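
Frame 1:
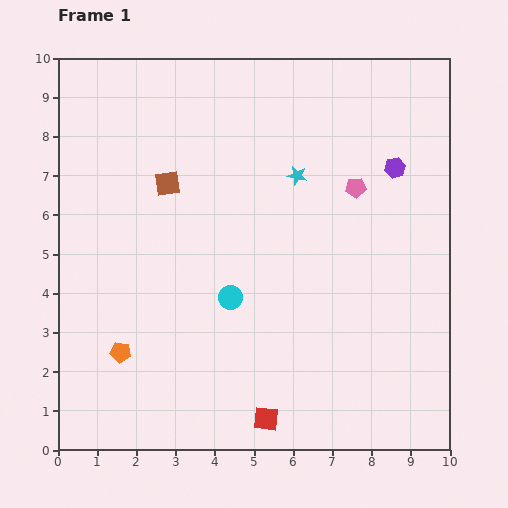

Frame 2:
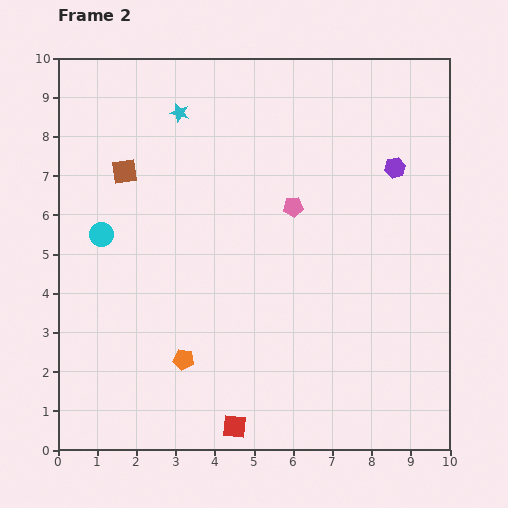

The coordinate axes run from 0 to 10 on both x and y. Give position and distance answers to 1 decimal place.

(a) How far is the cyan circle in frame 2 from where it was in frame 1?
3.7

The cyan circle moved from (4.4, 3.9) to (1.1, 5.5), a distance of √(3.3² + 1.6²) ≈ 3.7.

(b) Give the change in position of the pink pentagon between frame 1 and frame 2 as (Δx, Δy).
(-1.6, -0.5)

The pink pentagon was at (7.6, 6.7) in frame 1 and (6.0, 6.2) in frame 2.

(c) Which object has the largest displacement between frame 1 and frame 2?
the cyan circle

(moved 3.7; next 3.4)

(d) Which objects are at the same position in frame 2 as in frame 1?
the purple hexagon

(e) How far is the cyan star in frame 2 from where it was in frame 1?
3.4

The cyan star moved from (6.1, 7.0) to (3.1, 8.6), a distance of √(3.0² + 1.6²) ≈ 3.4.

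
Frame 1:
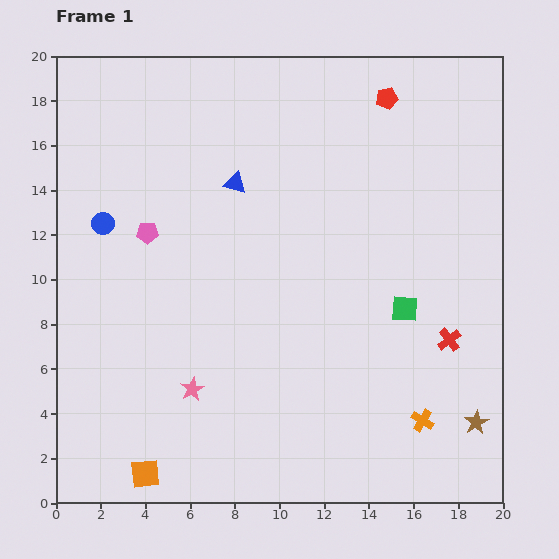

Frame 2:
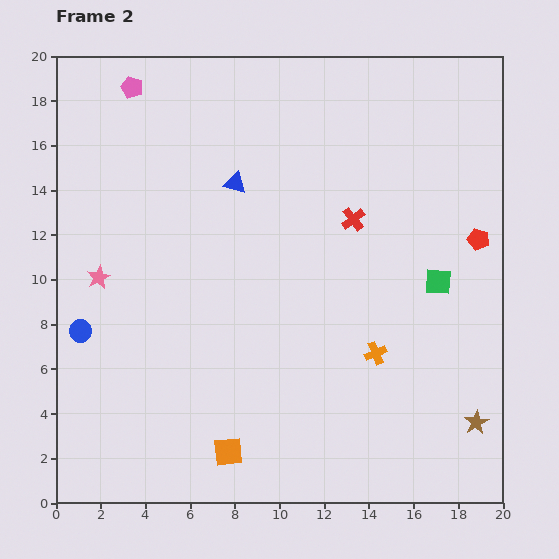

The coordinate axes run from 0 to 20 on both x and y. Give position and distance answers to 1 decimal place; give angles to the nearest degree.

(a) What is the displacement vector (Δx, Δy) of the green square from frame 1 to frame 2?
(1.5, 1.2)

The green square was at (15.6, 8.7) in frame 1 and (17.1, 9.9) in frame 2.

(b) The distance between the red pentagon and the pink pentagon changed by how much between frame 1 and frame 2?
+4.6

Distance in frame 1: 12.3. Distance in frame 2: 16.9.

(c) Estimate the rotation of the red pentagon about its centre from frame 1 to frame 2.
28° clockwise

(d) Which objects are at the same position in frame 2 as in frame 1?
the brown star, the blue triangle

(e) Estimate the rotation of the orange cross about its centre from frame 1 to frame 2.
37° clockwise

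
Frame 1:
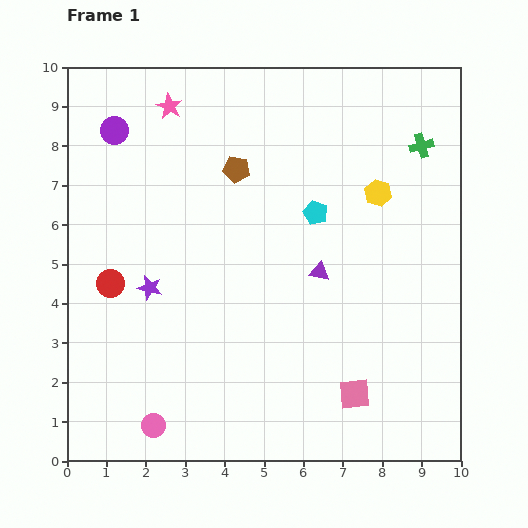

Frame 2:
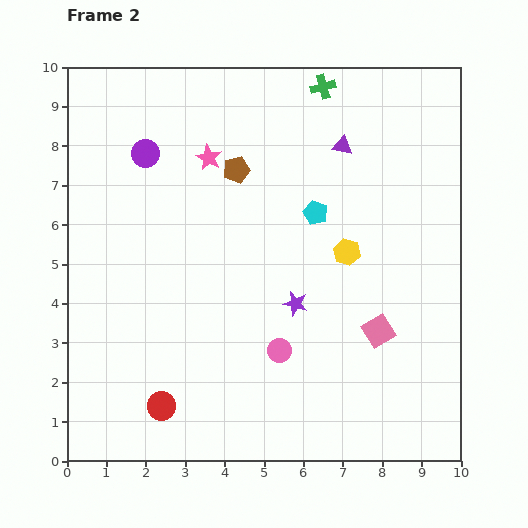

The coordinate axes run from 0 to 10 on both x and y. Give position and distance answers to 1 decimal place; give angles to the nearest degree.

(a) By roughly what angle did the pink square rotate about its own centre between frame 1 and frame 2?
27° counter-clockwise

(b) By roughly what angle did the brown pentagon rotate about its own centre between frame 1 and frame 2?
23° counter-clockwise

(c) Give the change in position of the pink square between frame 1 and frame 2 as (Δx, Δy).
(0.6, 1.6)

The pink square was at (7.3, 1.7) in frame 1 and (7.9, 3.3) in frame 2.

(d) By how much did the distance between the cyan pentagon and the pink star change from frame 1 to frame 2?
-1.6

Distance in frame 1: 4.6. Distance in frame 2: 3.0.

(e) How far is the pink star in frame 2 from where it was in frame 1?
1.6

The pink star moved from (2.6, 9.0) to (3.6, 7.7), a distance of √(1.0² + 1.3²) ≈ 1.6.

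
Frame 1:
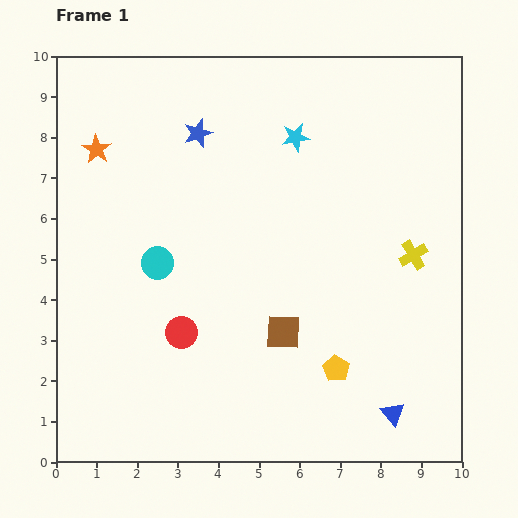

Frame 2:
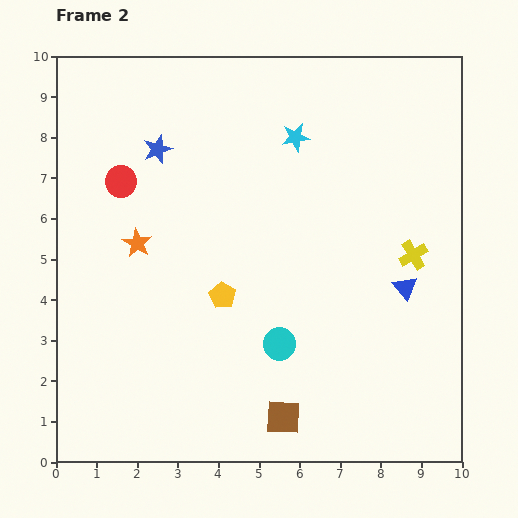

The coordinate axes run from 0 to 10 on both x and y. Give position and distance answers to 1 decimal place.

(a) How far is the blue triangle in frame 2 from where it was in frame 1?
3.1

The blue triangle moved from (8.3, 1.2) to (8.6, 4.3), a distance of √(0.3² + 3.1²) ≈ 3.1.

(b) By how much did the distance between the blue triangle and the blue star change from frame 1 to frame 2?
-1.4

Distance in frame 1: 8.4. Distance in frame 2: 7.0.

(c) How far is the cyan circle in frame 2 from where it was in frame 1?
3.6

The cyan circle moved from (2.5, 4.9) to (5.5, 2.9), a distance of √(3.0² + 2.0²) ≈ 3.6.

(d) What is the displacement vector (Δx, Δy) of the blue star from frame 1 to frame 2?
(-1.0, -0.4)

The blue star was at (3.5, 8.1) in frame 1 and (2.5, 7.7) in frame 2.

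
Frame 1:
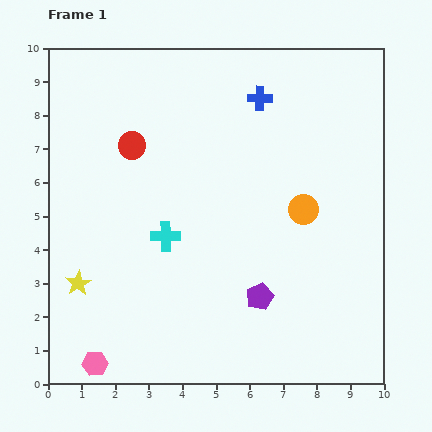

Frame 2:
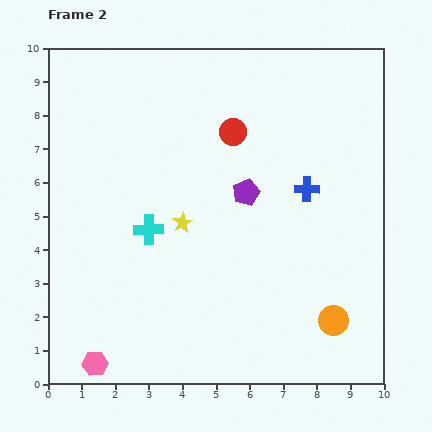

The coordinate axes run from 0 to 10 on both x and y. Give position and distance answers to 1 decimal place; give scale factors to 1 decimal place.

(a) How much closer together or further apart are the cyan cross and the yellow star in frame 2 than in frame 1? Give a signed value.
-2.0

Distance in frame 1: 3.0. Distance in frame 2: 1.0.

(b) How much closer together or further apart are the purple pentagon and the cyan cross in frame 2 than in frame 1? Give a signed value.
-0.2

Distance in frame 1: 3.3. Distance in frame 2: 3.1.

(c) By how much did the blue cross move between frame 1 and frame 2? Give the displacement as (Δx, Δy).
(1.4, -2.7)

The blue cross was at (6.3, 8.5) in frame 1 and (7.7, 5.8) in frame 2.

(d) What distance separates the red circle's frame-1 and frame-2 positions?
3.0

The red circle moved from (2.5, 7.1) to (5.5, 7.5), a distance of √(3.0² + 0.4²) ≈ 3.0.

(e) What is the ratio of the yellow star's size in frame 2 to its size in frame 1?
0.8×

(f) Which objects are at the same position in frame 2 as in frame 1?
the pink hexagon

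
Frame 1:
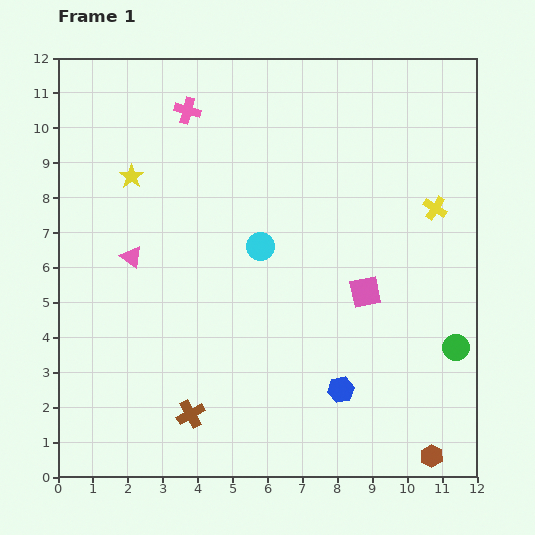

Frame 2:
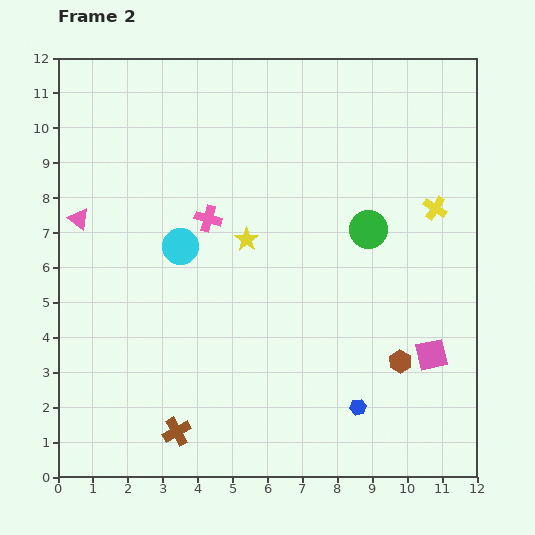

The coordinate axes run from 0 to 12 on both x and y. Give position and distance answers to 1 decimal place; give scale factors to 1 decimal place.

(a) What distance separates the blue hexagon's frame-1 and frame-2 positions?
0.7

The blue hexagon moved from (8.1, 2.5) to (8.6, 2.0), a distance of √(0.5² + 0.5²) ≈ 0.7.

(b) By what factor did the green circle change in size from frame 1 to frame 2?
1.4×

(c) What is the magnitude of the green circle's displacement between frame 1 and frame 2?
4.2

The green circle moved from (11.4, 3.7) to (8.9, 7.1), a distance of √(2.5² + 3.4²) ≈ 4.2.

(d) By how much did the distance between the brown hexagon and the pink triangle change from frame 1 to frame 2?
-0.2

Distance in frame 1: 10.3. Distance in frame 2: 10.1.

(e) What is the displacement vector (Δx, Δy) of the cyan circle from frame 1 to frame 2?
(-2.3, 0.0)

The cyan circle was at (5.8, 6.6) in frame 1 and (3.5, 6.6) in frame 2.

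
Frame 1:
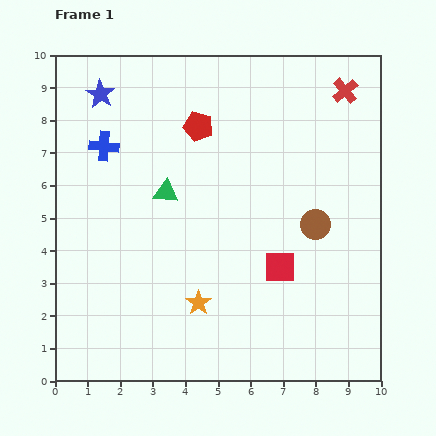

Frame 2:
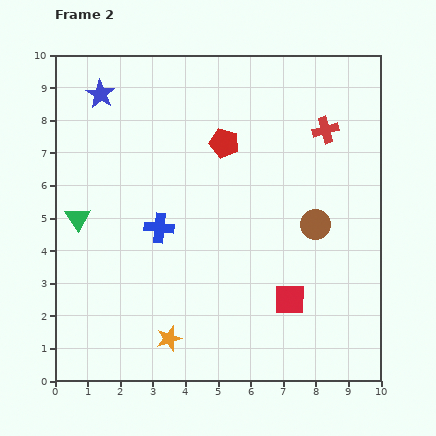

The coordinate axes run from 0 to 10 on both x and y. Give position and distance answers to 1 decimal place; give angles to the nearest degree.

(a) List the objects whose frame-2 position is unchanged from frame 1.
the brown circle, the blue star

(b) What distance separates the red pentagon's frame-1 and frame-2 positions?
0.9

The red pentagon moved from (4.4, 7.8) to (5.2, 7.3), a distance of √(0.8² + 0.5²) ≈ 0.9.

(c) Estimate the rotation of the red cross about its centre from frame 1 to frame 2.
25° clockwise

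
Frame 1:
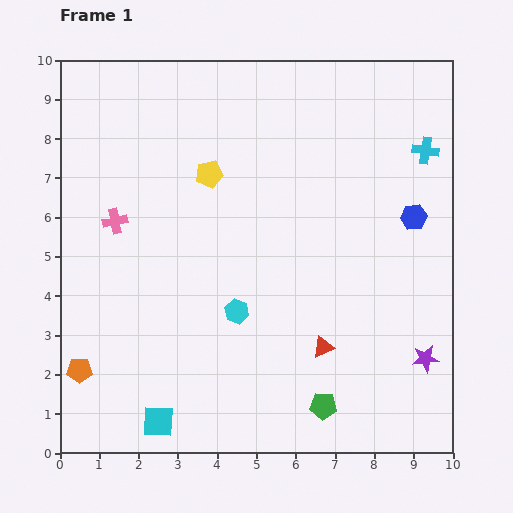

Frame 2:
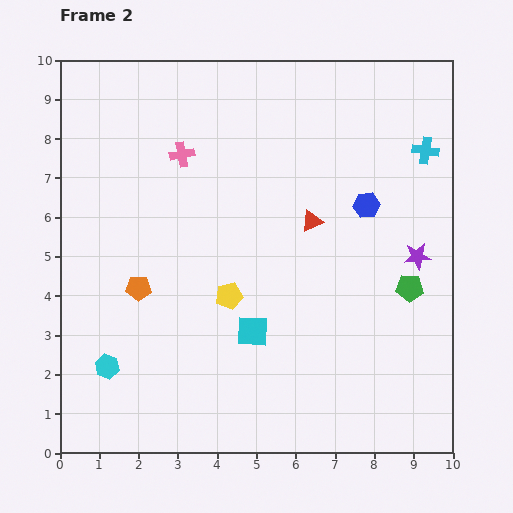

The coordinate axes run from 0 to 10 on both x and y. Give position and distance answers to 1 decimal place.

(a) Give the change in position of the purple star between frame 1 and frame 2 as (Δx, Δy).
(-0.2, 2.6)

The purple star was at (9.3, 2.4) in frame 1 and (9.1, 5.0) in frame 2.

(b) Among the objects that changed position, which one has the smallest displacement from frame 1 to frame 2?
the blue hexagon

(moved 1.2)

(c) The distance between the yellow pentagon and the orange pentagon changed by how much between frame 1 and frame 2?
-3.7

Distance in frame 1: 6.0. Distance in frame 2: 2.3.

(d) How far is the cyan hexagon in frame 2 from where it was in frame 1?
3.6

The cyan hexagon moved from (4.5, 3.6) to (1.2, 2.2), a distance of √(3.3² + 1.4²) ≈ 3.6.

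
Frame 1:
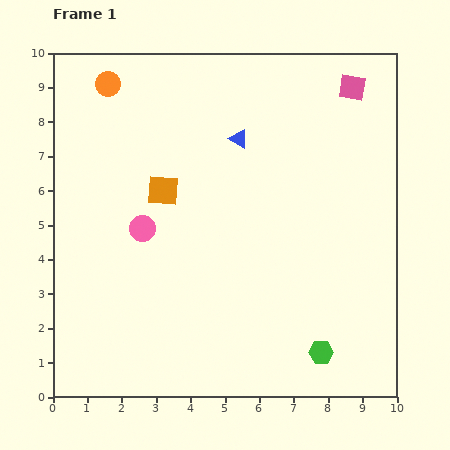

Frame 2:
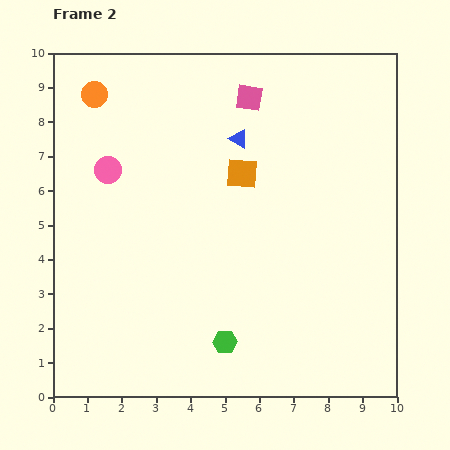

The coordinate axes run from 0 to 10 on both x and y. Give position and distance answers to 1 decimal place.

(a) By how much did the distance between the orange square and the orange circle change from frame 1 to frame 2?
+1.4

Distance in frame 1: 3.5. Distance in frame 2: 4.9.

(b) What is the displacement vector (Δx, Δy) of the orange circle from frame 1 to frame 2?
(-0.4, -0.3)

The orange circle was at (1.6, 9.1) in frame 1 and (1.2, 8.8) in frame 2.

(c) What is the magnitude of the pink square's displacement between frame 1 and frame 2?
3.0

The pink square moved from (8.7, 9.0) to (5.7, 8.7), a distance of √(3.0² + 0.3²) ≈ 3.0.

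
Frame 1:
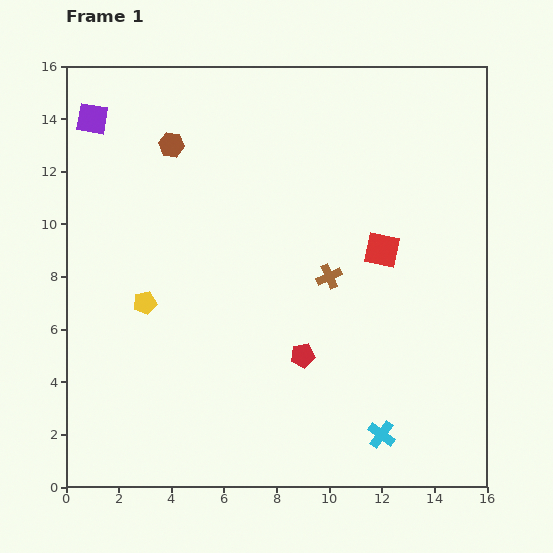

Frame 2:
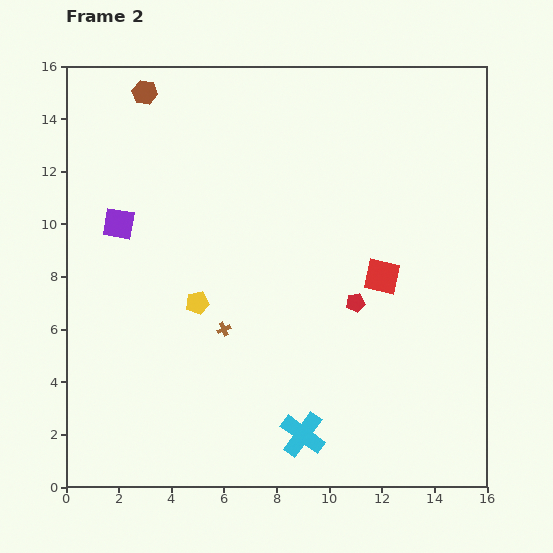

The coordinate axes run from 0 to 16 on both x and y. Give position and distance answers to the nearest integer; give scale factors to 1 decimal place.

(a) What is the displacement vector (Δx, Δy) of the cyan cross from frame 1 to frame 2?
(-3, 0)

The cyan cross was at (12, 2) in frame 1 and (9, 2) in frame 2.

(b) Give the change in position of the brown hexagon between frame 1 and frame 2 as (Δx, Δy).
(-1, 2)

The brown hexagon was at (4, 13) in frame 1 and (3, 15) in frame 2.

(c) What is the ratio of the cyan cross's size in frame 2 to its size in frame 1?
1.6×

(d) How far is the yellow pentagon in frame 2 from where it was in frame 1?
2

The yellow pentagon moved from (3, 7) to (5, 7), a distance of √(2² + 0²) ≈ 2.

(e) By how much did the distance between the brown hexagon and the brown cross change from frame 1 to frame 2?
+1

Distance in frame 1: 8. Distance in frame 2: 9.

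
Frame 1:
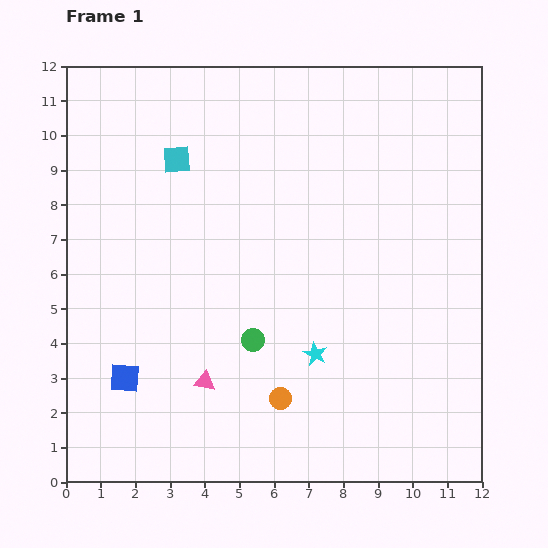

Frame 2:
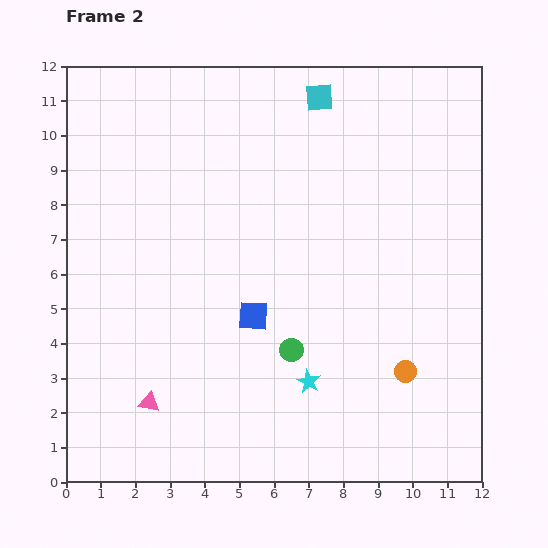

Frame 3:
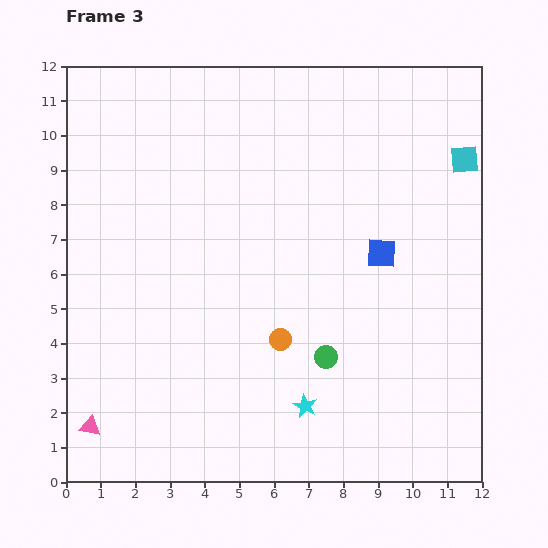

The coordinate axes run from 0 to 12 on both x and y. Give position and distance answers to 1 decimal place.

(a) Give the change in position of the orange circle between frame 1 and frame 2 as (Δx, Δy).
(3.6, 0.8)

The orange circle was at (6.2, 2.4) in frame 1 and (9.8, 3.2) in frame 2.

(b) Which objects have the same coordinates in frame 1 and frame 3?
none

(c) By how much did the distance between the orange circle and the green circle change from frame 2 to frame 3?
-2.0

Distance in frame 2: 3.4. Distance in frame 3: 1.4.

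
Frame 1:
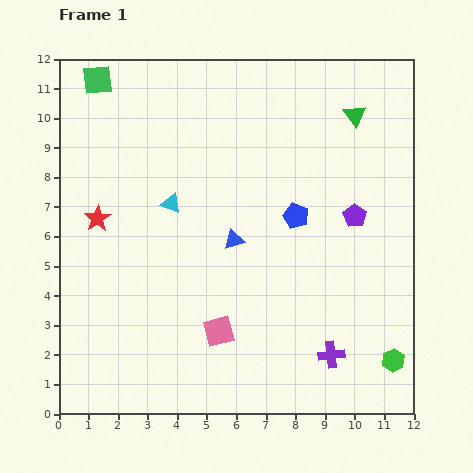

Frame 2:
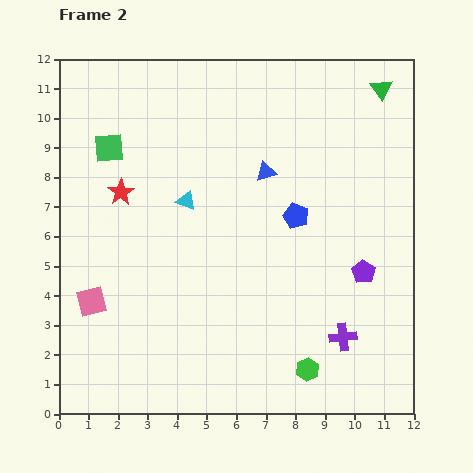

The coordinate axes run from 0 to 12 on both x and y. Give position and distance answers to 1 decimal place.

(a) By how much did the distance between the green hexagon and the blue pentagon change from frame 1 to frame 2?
-0.7

Distance in frame 1: 5.9. Distance in frame 2: 5.2.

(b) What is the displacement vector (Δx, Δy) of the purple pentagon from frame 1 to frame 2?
(0.3, -1.9)

The purple pentagon was at (10.0, 6.7) in frame 1 and (10.3, 4.8) in frame 2.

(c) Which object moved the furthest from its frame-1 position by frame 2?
the pink square

(moved 4.4; next 2.9)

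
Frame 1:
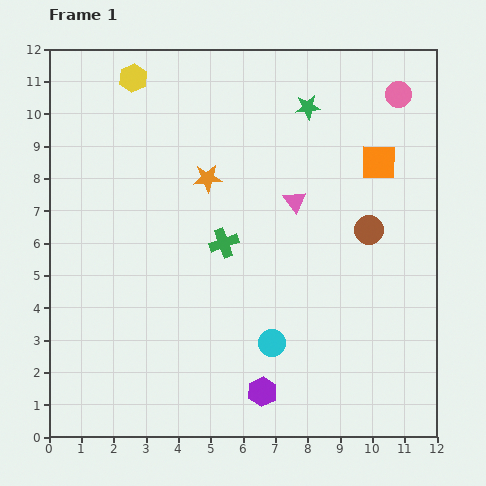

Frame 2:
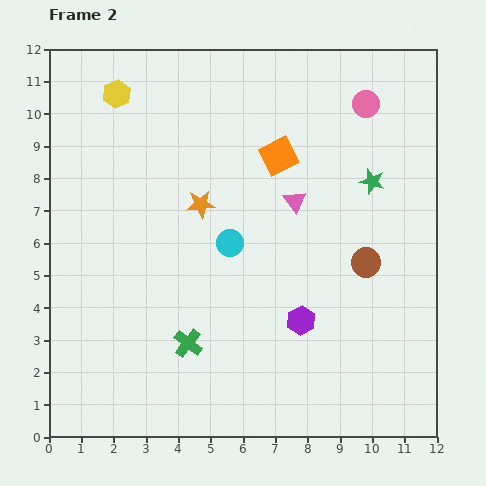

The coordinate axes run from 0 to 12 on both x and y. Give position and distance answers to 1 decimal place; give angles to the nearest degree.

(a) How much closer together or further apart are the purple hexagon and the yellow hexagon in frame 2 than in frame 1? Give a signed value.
-1.5

Distance in frame 1: 10.5. Distance in frame 2: 9.0.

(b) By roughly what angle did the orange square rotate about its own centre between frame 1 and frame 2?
28° counter-clockwise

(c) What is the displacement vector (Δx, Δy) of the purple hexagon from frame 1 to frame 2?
(1.2, 2.2)

The purple hexagon was at (6.6, 1.4) in frame 1 and (7.8, 3.6) in frame 2.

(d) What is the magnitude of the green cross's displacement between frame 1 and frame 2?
3.3

The green cross moved from (5.4, 6.0) to (4.3, 2.9), a distance of √(1.1² + 3.1²) ≈ 3.3.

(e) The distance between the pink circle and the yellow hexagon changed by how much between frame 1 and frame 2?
-0.5

Distance in frame 1: 8.2. Distance in frame 2: 7.7.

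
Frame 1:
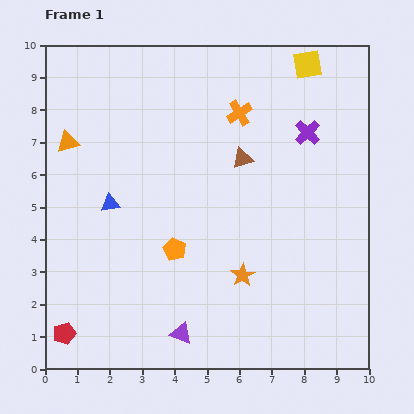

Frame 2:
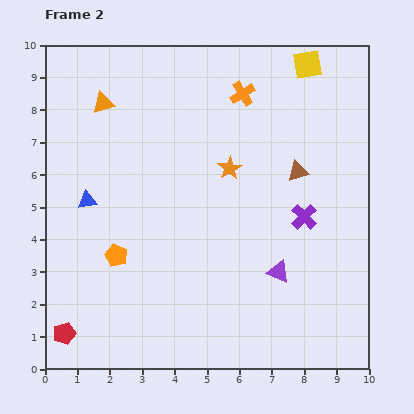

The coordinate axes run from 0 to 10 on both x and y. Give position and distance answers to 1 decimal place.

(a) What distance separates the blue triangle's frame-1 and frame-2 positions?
0.7

The blue triangle moved from (2.0, 5.1) to (1.3, 5.2), a distance of √(0.7² + 0.1²) ≈ 0.7.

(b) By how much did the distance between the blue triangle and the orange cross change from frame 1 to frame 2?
+0.9

Distance in frame 1: 4.9. Distance in frame 2: 5.8.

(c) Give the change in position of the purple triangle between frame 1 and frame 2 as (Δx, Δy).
(3.0, 1.9)

The purple triangle was at (4.2, 1.1) in frame 1 and (7.2, 3.0) in frame 2.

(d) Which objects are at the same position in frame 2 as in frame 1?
the yellow square, the red pentagon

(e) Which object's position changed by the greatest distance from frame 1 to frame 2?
the purple triangle

(moved 3.6; next 3.3)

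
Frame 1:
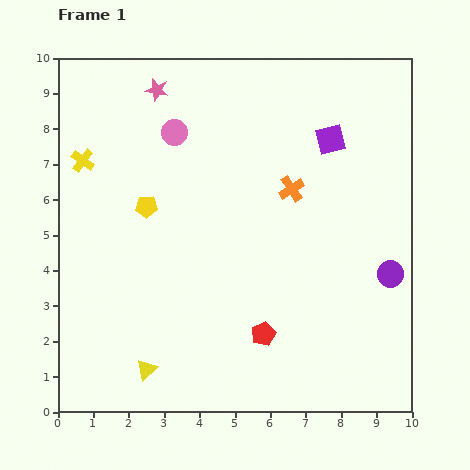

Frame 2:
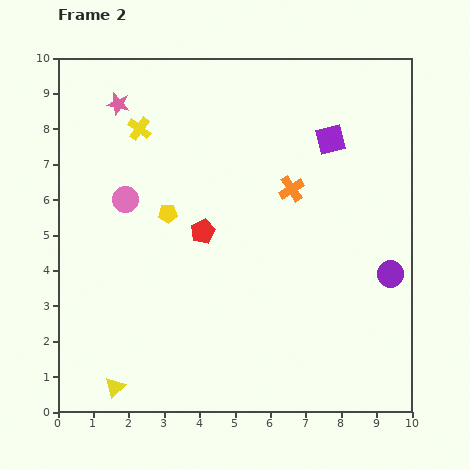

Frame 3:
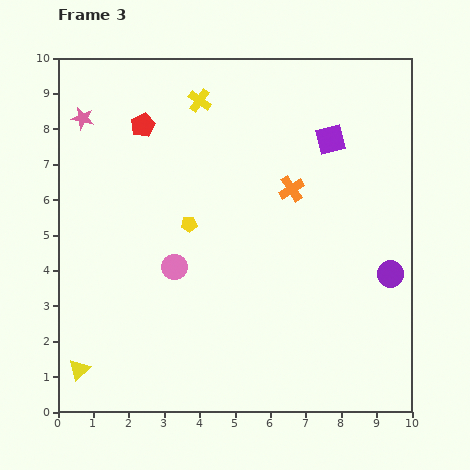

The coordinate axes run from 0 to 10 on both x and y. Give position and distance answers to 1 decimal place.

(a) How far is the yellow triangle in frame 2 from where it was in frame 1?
1.0

The yellow triangle moved from (2.5, 1.2) to (1.6, 0.7), a distance of √(0.9² + 0.5²) ≈ 1.0.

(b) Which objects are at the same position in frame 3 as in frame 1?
the purple circle, the orange cross, the purple square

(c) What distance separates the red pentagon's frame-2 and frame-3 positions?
3.4

The red pentagon moved from (4.1, 5.1) to (2.4, 8.1), a distance of √(1.7² + 3.0²) ≈ 3.4.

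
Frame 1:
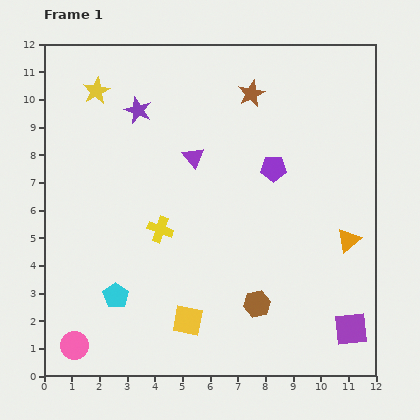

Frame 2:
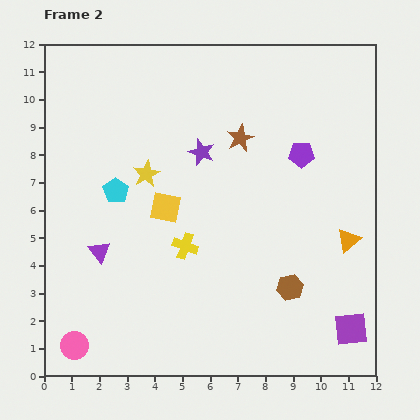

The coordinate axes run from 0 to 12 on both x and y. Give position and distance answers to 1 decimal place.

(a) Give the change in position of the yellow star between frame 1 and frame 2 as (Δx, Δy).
(1.8, -3.0)

The yellow star was at (1.9, 10.3) in frame 1 and (3.7, 7.3) in frame 2.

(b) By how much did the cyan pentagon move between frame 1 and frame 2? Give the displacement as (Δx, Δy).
(0.0, 3.8)

The cyan pentagon was at (2.6, 2.9) in frame 1 and (2.6, 6.7) in frame 2.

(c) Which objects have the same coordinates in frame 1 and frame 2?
the orange triangle, the purple square, the pink circle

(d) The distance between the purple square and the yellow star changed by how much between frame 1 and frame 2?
-3.3

Distance in frame 1: 12.6. Distance in frame 2: 9.3.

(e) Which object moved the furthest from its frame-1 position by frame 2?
the purple triangle

(moved 4.8; next 4.2)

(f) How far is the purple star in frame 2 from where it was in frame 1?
2.7

The purple star moved from (3.4, 9.6) to (5.7, 8.1), a distance of √(2.3² + 1.5²) ≈ 2.7.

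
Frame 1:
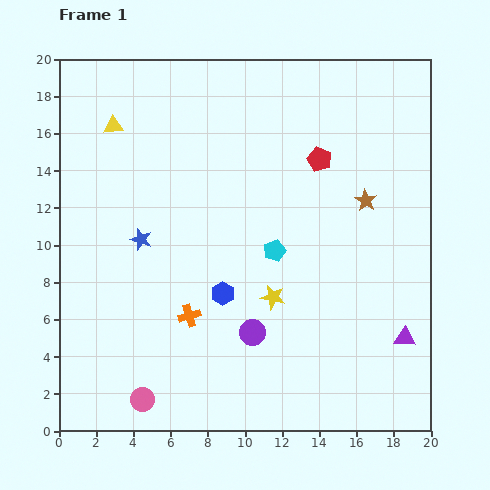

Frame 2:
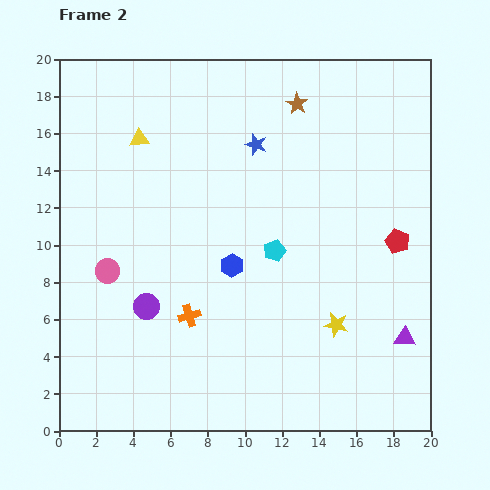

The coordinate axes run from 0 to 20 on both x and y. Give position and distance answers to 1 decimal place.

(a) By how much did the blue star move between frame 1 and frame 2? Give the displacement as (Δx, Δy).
(6.2, 5.1)

The blue star was at (4.4, 10.3) in frame 1 and (10.6, 15.4) in frame 2.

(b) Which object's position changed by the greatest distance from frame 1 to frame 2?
the blue star

(moved 8.0; next 7.2)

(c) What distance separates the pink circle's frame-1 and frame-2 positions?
7.2

The pink circle moved from (4.5, 1.7) to (2.6, 8.6), a distance of √(1.9² + 6.9²) ≈ 7.2.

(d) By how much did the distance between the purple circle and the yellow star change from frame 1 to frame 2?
+8.0

Distance in frame 1: 2.2. Distance in frame 2: 10.2.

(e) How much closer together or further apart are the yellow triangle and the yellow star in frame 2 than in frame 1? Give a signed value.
+2.0

Distance in frame 1: 12.6. Distance in frame 2: 14.6.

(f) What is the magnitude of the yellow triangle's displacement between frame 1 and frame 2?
1.6

The yellow triangle moved from (2.9, 16.4) to (4.3, 15.7), a distance of √(1.4² + 0.7²) ≈ 1.6.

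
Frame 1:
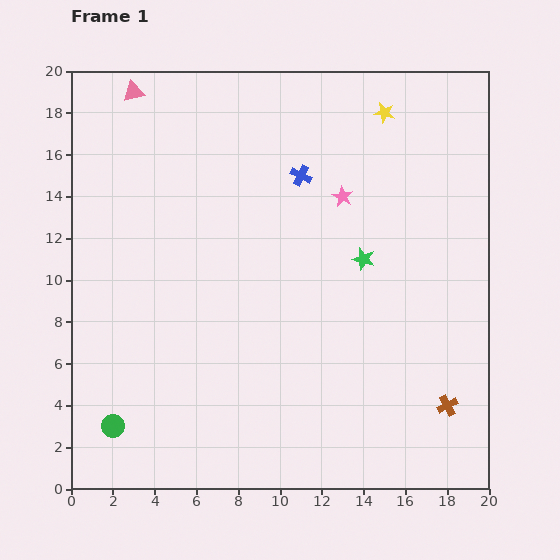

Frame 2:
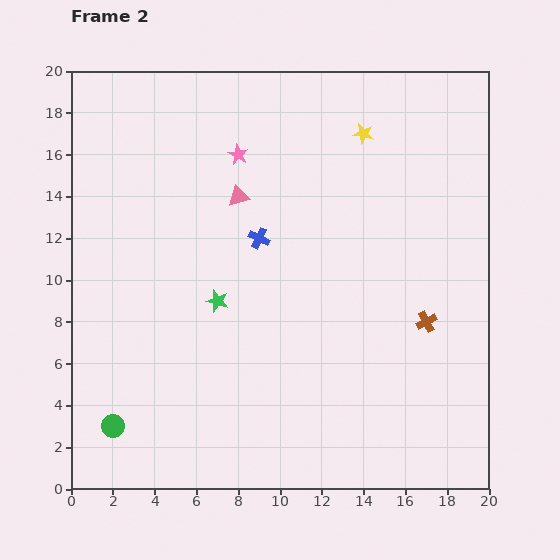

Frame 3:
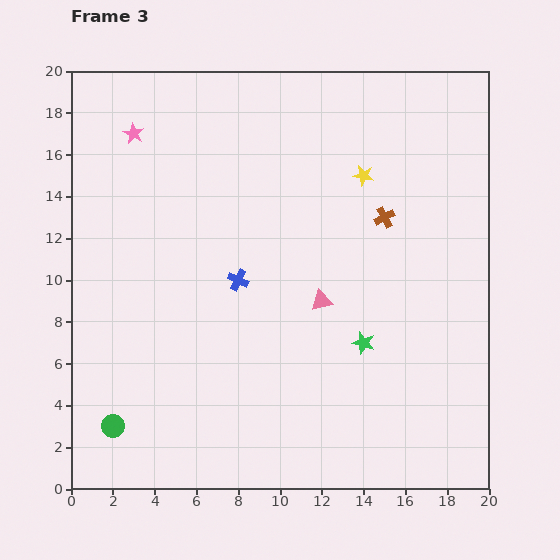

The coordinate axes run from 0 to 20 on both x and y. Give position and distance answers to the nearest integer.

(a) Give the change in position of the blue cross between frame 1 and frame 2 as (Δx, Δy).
(-2, -3)

The blue cross was at (11, 15) in frame 1 and (9, 12) in frame 2.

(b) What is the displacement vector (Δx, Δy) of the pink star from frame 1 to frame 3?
(-10, 3)

The pink star was at (13, 14) in frame 1 and (3, 17) in frame 3.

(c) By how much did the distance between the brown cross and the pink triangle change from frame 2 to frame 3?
-6

Distance in frame 2: 11. Distance in frame 3: 5.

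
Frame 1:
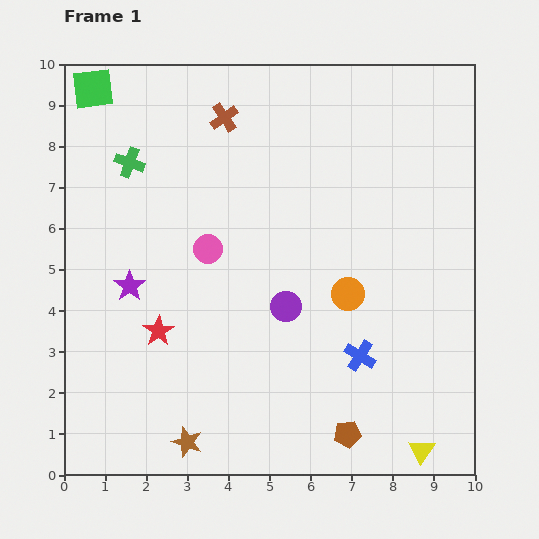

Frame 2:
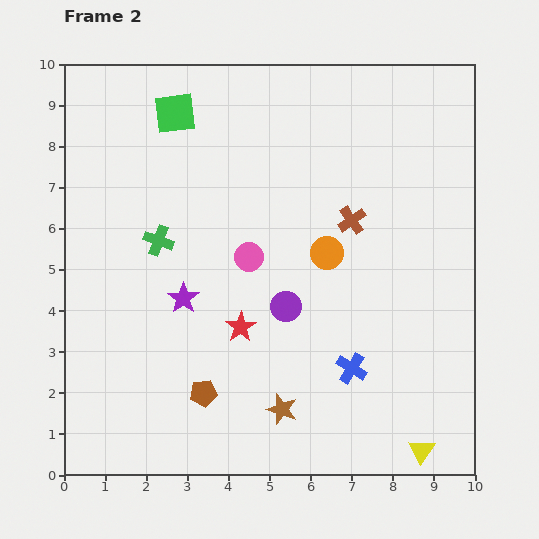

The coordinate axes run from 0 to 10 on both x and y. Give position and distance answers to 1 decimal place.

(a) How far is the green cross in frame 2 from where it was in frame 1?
2.0

The green cross moved from (1.6, 7.6) to (2.3, 5.7), a distance of √(0.7² + 1.9²) ≈ 2.0.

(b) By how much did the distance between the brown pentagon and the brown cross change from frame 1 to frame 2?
-2.8

Distance in frame 1: 8.3. Distance in frame 2: 5.5.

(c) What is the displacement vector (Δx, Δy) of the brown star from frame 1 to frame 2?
(2.3, 0.8)

The brown star was at (3.0, 0.8) in frame 1 and (5.3, 1.6) in frame 2.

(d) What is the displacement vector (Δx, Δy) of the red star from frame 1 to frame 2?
(2.0, 0.1)

The red star was at (2.3, 3.5) in frame 1 and (4.3, 3.6) in frame 2.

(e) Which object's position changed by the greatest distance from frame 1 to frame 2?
the brown cross

(moved 4.0; next 3.6)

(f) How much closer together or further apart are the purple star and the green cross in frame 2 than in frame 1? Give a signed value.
-1.5

Distance in frame 1: 3.0. Distance in frame 2: 1.5.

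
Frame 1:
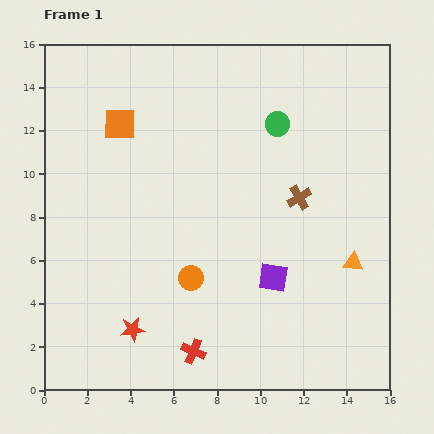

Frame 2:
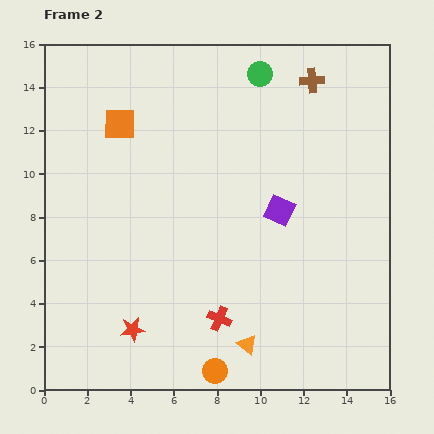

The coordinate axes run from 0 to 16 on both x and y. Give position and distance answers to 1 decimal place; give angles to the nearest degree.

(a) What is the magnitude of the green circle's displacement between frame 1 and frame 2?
2.4

The green circle moved from (10.8, 12.3) to (10.0, 14.6), a distance of √(0.8² + 2.3²) ≈ 2.4.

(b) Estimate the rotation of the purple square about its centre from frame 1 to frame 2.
17° clockwise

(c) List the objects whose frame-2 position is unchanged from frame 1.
the orange square, the red star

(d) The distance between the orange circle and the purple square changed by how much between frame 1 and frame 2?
+4.2

Distance in frame 1: 3.8. Distance in frame 2: 8.0.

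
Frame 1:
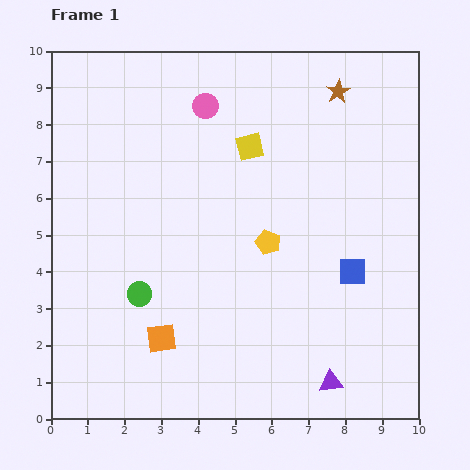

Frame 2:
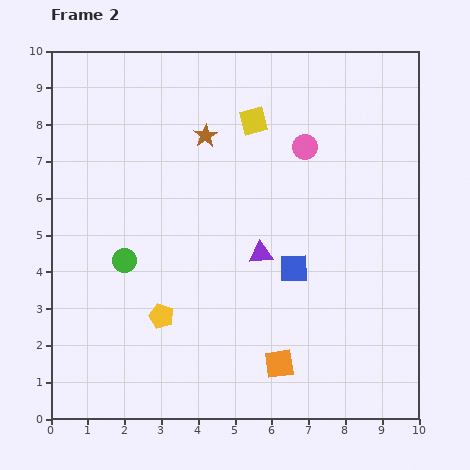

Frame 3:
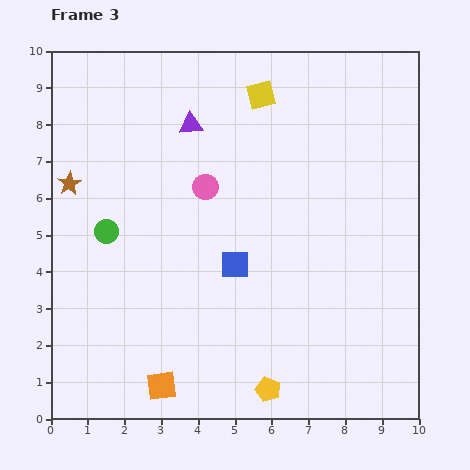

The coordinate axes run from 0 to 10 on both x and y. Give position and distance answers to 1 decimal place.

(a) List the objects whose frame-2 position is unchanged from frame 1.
none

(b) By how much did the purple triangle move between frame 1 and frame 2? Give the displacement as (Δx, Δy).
(-1.9, 3.5)

The purple triangle was at (7.6, 1.0) in frame 1 and (5.7, 4.5) in frame 2.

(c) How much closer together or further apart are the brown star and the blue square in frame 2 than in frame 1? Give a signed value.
-0.6

Distance in frame 1: 4.9. Distance in frame 2: 4.3.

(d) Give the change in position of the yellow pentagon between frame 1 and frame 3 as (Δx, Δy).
(0.0, -4.0)

The yellow pentagon was at (5.9, 4.8) in frame 1 and (5.9, 0.8) in frame 3.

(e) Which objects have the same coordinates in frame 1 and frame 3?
none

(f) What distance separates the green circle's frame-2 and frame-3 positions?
0.9

The green circle moved from (2.0, 4.3) to (1.5, 5.1), a distance of √(0.5² + 0.8²) ≈ 0.9.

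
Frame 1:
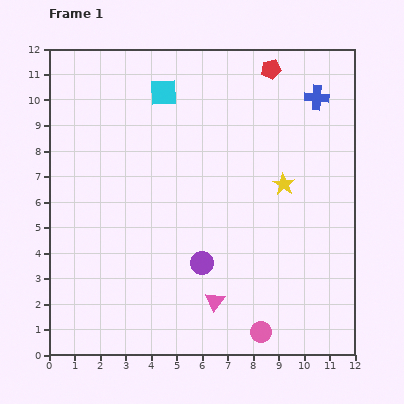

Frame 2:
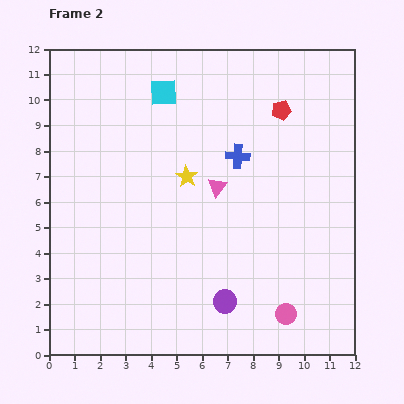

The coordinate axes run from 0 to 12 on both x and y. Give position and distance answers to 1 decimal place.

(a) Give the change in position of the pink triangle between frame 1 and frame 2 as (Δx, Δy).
(0.1, 4.5)

The pink triangle was at (6.5, 2.1) in frame 1 and (6.6, 6.6) in frame 2.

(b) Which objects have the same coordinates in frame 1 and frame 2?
the cyan square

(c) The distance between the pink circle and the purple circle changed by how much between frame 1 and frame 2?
-1.0

Distance in frame 1: 3.5. Distance in frame 2: 2.5.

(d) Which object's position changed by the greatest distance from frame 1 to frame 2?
the pink triangle

(moved 4.5; next 3.9)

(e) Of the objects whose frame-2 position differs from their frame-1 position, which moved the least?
the pink circle

(moved 1.2)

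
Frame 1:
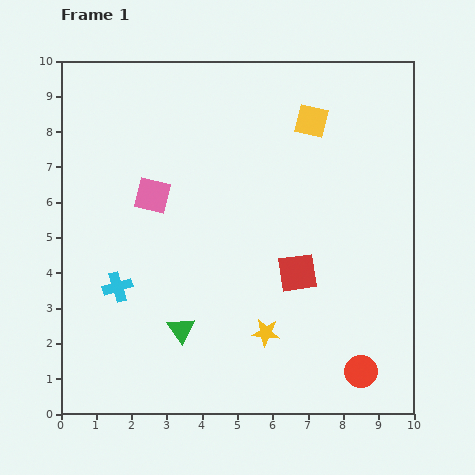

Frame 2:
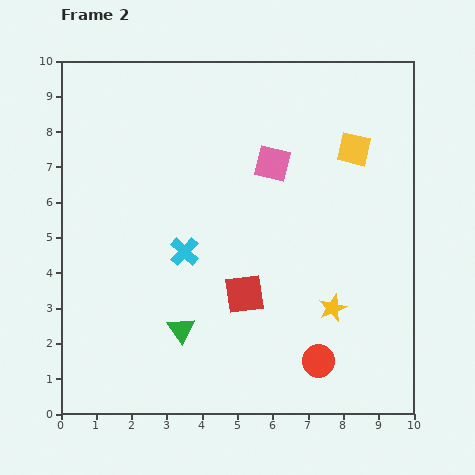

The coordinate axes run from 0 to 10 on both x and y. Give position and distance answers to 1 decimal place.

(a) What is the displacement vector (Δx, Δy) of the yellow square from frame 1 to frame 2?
(1.2, -0.8)

The yellow square was at (7.1, 8.3) in frame 1 and (8.3, 7.5) in frame 2.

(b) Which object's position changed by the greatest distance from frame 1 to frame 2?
the pink square

(moved 3.5; next 2.1)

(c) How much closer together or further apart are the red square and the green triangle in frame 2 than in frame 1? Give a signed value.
-1.6

Distance in frame 1: 3.7. Distance in frame 2: 2.1.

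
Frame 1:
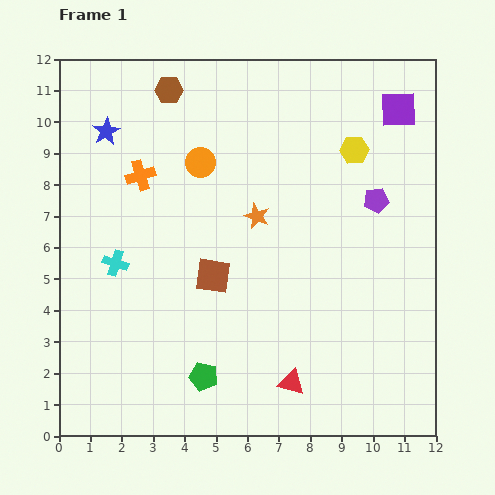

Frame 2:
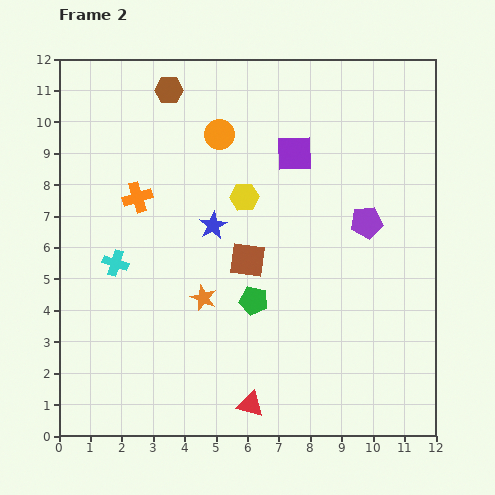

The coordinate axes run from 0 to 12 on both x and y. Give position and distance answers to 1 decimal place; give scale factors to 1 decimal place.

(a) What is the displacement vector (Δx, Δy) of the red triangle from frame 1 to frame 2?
(-1.3, -0.7)

The red triangle was at (7.4, 1.7) in frame 1 and (6.1, 1.0) in frame 2.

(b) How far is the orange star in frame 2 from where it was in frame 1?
3.1

The orange star moved from (6.3, 7.0) to (4.6, 4.4), a distance of √(1.7² + 2.6²) ≈ 3.1.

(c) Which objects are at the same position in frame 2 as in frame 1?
the cyan cross, the brown hexagon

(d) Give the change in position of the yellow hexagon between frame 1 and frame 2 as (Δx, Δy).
(-3.5, -1.5)

The yellow hexagon was at (9.4, 9.1) in frame 1 and (5.9, 7.6) in frame 2.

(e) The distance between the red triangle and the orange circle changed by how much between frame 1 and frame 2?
+1.1

Distance in frame 1: 7.6. Distance in frame 2: 8.7.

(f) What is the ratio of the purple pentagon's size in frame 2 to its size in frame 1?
1.3×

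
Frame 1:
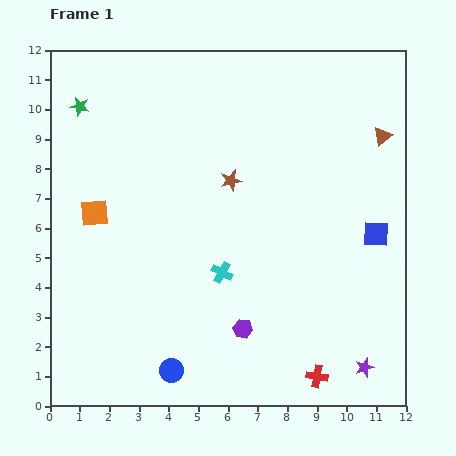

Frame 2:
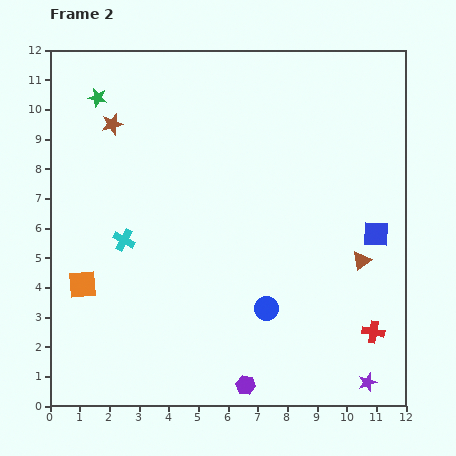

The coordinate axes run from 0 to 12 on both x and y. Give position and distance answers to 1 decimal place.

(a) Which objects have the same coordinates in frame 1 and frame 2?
the blue square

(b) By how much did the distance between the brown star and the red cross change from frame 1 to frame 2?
+4.0

Distance in frame 1: 7.2. Distance in frame 2: 11.2.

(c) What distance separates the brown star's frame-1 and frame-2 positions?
4.4

The brown star moved from (6.1, 7.6) to (2.1, 9.5), a distance of √(4.0² + 1.9²) ≈ 4.4.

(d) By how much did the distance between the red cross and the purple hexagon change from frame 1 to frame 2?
+1.7

Distance in frame 1: 3.0. Distance in frame 2: 4.7.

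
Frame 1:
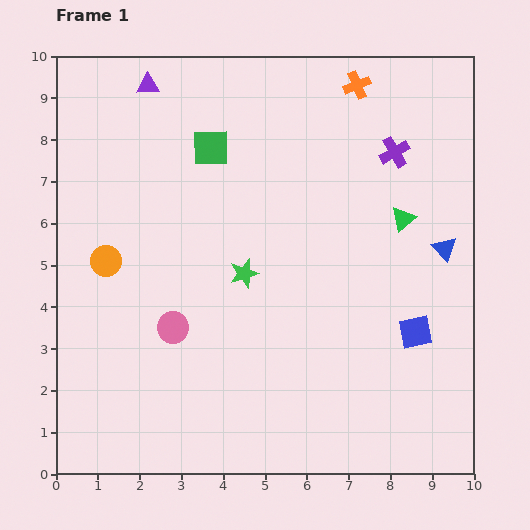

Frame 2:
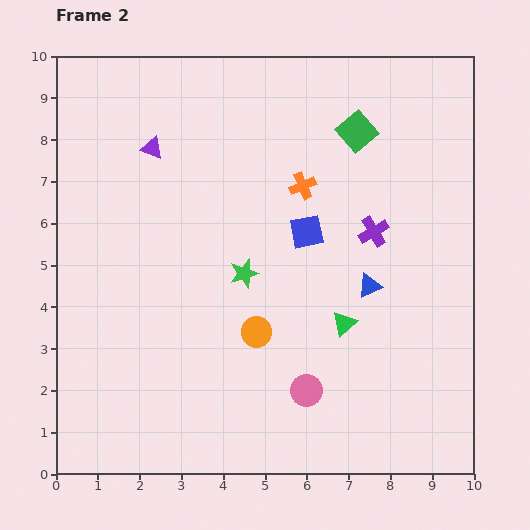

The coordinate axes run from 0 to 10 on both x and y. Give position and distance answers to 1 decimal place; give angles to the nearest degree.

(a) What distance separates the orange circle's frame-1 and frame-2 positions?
4.0

The orange circle moved from (1.2, 5.1) to (4.8, 3.4), a distance of √(3.6² + 1.7²) ≈ 4.0.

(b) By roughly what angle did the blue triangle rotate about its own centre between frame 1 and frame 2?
47° clockwise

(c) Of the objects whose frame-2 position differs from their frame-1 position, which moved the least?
the purple triangle

(moved 1.5)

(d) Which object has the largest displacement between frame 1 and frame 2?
the orange circle

(moved 4.0; next 3.5)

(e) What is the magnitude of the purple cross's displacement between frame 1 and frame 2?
2.0

The purple cross moved from (8.1, 7.7) to (7.6, 5.8), a distance of √(0.5² + 1.9²) ≈ 2.0.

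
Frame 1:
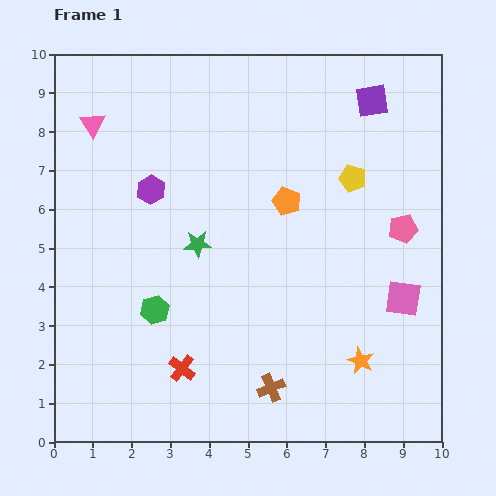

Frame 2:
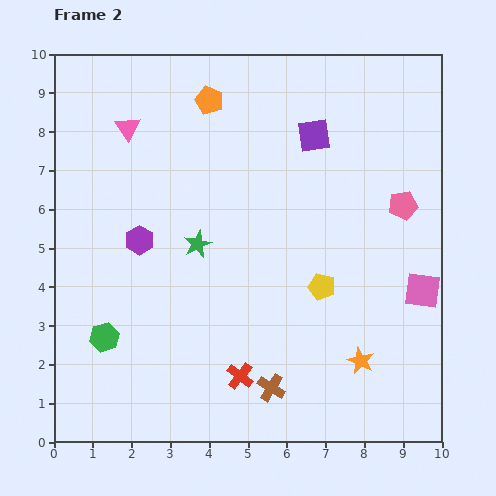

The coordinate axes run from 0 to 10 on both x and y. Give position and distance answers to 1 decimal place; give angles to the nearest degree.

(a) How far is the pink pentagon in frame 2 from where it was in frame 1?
0.6

The pink pentagon moved from (9.0, 5.5) to (9.0, 6.1), a distance of √(0.0² + 0.6²) ≈ 0.6.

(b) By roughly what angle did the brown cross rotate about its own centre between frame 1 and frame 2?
35° counter-clockwise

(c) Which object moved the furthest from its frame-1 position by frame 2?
the orange pentagon

(moved 3.3; next 2.9)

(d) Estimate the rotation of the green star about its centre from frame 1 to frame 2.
22° counter-clockwise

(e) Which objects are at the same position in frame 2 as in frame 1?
the orange star, the green star, the brown cross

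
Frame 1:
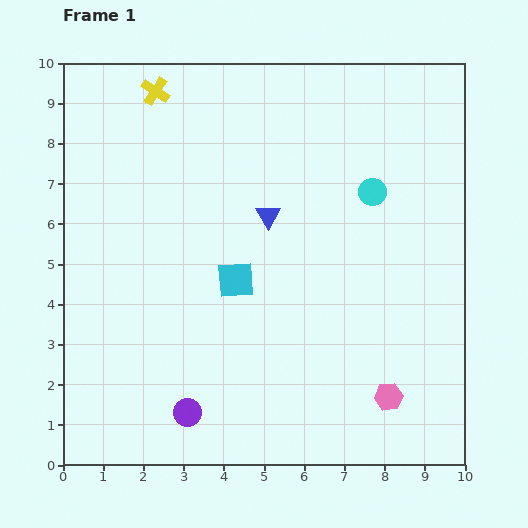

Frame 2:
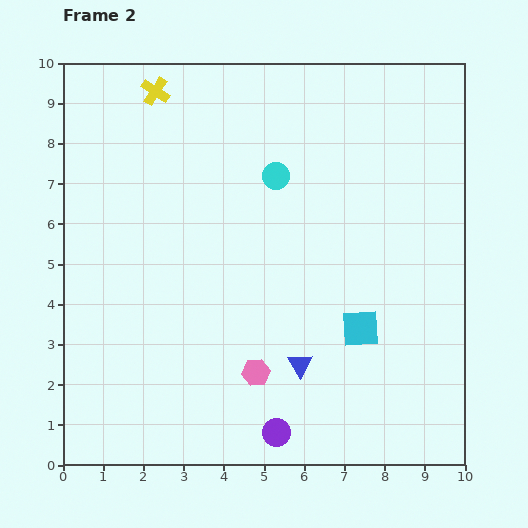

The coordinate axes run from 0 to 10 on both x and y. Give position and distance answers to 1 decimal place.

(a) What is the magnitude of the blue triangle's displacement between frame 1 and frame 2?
3.8

The blue triangle moved from (5.1, 6.2) to (5.9, 2.5), a distance of √(0.8² + 3.7²) ≈ 3.8.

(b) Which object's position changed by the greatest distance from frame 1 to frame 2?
the blue triangle

(moved 3.8; next 3.4)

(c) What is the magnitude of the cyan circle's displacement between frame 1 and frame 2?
2.4

The cyan circle moved from (7.7, 6.8) to (5.3, 7.2), a distance of √(2.4² + 0.4²) ≈ 2.4.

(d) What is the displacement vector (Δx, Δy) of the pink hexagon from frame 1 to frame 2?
(-3.3, 0.6)

The pink hexagon was at (8.1, 1.7) in frame 1 and (4.8, 2.3) in frame 2.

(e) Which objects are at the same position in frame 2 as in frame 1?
the yellow cross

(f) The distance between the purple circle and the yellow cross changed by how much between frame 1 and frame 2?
+1.0

Distance in frame 1: 8.0. Distance in frame 2: 9.0.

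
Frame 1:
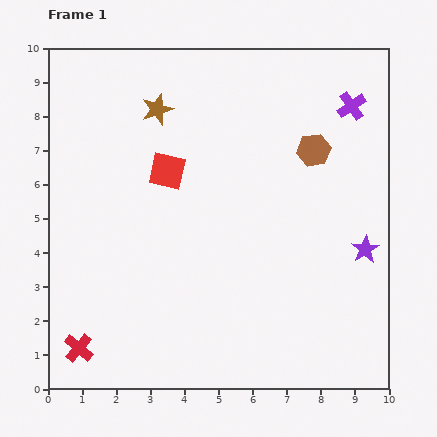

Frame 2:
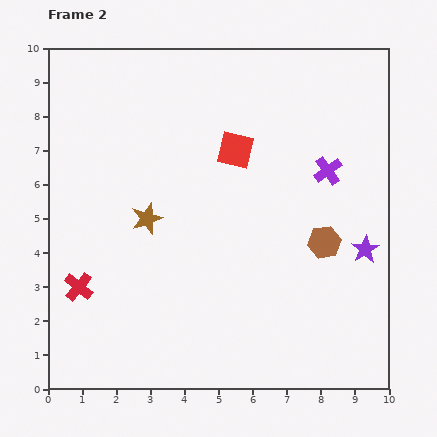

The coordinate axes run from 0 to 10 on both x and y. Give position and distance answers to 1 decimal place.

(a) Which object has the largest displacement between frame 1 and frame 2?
the brown star

(moved 3.2; next 2.7)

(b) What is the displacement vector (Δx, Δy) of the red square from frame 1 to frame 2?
(2.0, 0.6)

The red square was at (3.5, 6.4) in frame 1 and (5.5, 7.0) in frame 2.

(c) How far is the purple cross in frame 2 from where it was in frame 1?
2.0

The purple cross moved from (8.9, 8.3) to (8.2, 6.4), a distance of √(0.7² + 1.9²) ≈ 2.0.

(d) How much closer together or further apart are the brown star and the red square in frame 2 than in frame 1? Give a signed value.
+1.5

Distance in frame 1: 1.8. Distance in frame 2: 3.3.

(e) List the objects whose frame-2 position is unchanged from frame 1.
the purple star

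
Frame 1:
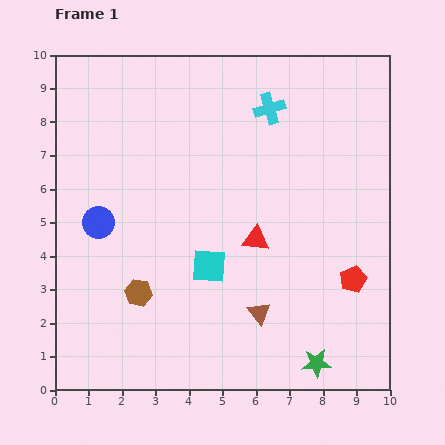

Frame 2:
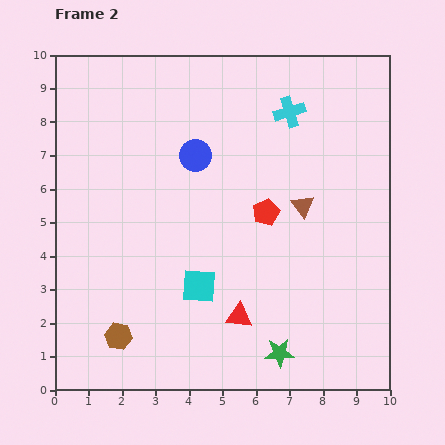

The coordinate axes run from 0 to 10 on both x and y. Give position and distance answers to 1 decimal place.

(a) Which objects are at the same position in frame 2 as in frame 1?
none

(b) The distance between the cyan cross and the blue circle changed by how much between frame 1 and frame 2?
-3.0

Distance in frame 1: 6.1. Distance in frame 2: 3.1.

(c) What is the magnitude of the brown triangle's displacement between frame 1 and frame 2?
3.5

The brown triangle moved from (6.1, 2.3) to (7.4, 5.5), a distance of √(1.3² + 3.2²) ≈ 3.5.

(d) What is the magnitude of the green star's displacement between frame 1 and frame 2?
1.1

The green star moved from (7.8, 0.8) to (6.7, 1.1), a distance of √(1.1² + 0.3²) ≈ 1.1.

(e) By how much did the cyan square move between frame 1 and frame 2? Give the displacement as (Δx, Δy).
(-0.3, -0.6)

The cyan square was at (4.6, 3.7) in frame 1 and (4.3, 3.1) in frame 2.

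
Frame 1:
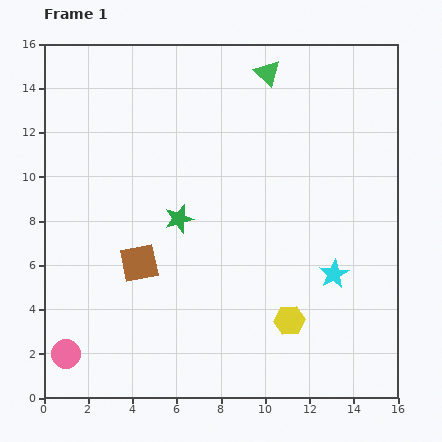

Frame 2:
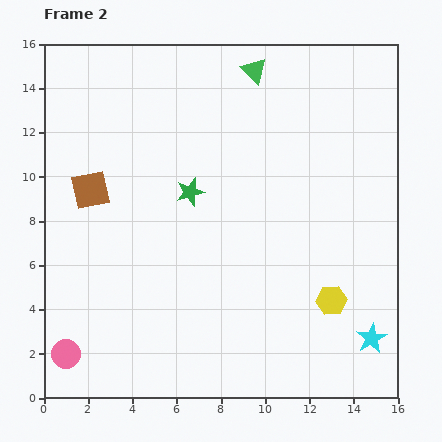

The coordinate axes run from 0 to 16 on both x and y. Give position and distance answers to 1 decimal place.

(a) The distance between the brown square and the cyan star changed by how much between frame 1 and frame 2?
+5.6

Distance in frame 1: 8.8. Distance in frame 2: 14.4.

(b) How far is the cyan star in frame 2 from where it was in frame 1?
3.4

The cyan star moved from (13.1, 5.6) to (14.8, 2.7), a distance of √(1.7² + 2.9²) ≈ 3.4.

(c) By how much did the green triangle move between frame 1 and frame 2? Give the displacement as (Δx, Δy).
(-0.6, 0.1)

The green triangle was at (10.1, 14.7) in frame 1 and (9.5, 14.8) in frame 2.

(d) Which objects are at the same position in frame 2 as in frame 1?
the pink circle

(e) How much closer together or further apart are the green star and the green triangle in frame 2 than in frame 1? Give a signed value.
-1.5

Distance in frame 1: 7.7. Distance in frame 2: 6.2.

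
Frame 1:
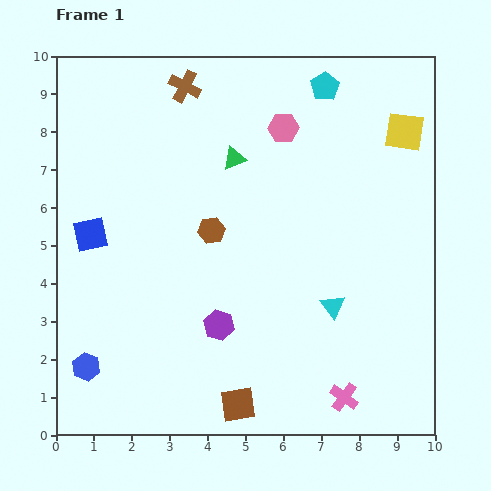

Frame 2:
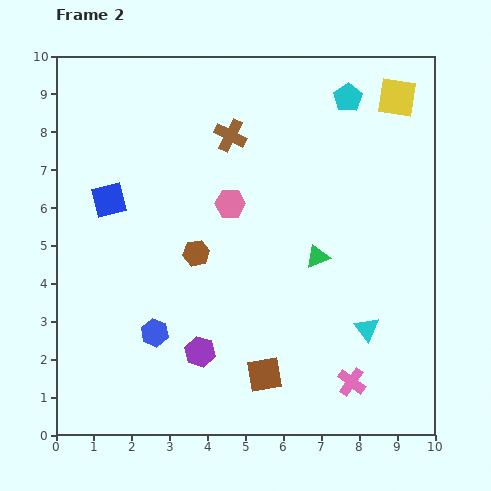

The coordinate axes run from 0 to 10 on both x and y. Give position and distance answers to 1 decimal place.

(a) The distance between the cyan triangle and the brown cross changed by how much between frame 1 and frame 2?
-0.8

Distance in frame 1: 7.0. Distance in frame 2: 6.2.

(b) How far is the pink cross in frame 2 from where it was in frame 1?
0.4

The pink cross moved from (7.6, 1.0) to (7.8, 1.4), a distance of √(0.2² + 0.4²) ≈ 0.4.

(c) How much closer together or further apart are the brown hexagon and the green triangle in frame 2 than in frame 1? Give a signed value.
+1.2

Distance in frame 1: 2.0. Distance in frame 2: 3.2.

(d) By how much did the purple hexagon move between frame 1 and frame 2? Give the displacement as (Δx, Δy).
(-0.5, -0.7)

The purple hexagon was at (4.3, 2.9) in frame 1 and (3.8, 2.2) in frame 2.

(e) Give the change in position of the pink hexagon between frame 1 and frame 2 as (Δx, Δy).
(-1.4, -2.0)

The pink hexagon was at (6.0, 8.1) in frame 1 and (4.6, 6.1) in frame 2.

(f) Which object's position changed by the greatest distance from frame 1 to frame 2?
the green triangle

(moved 3.4; next 2.4)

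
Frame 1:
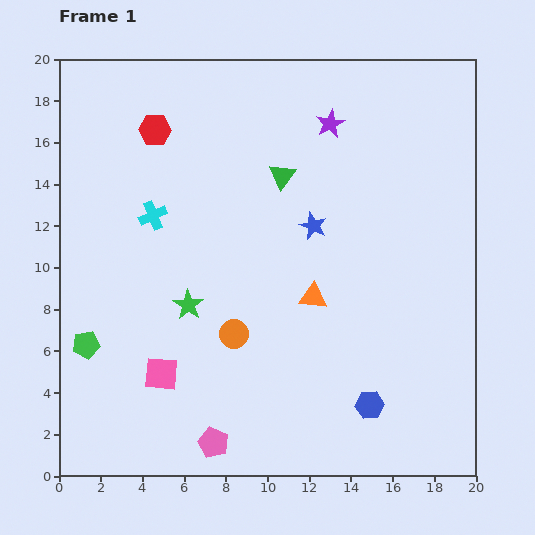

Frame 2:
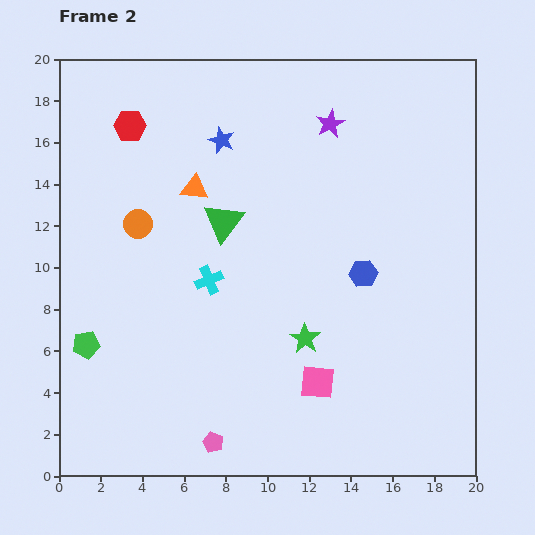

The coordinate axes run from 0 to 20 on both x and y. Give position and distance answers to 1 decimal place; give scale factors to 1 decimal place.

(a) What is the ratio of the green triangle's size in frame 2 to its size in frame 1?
1.5×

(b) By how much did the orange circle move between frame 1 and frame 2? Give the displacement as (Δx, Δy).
(-4.6, 5.3)

The orange circle was at (8.4, 6.8) in frame 1 and (3.8, 12.1) in frame 2.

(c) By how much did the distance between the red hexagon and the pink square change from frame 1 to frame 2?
+3.5

Distance in frame 1: 11.7. Distance in frame 2: 15.2.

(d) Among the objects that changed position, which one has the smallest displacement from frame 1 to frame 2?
the red hexagon

(moved 1.2)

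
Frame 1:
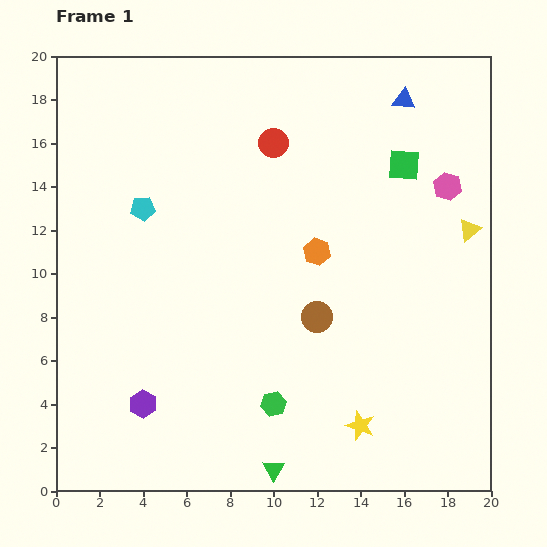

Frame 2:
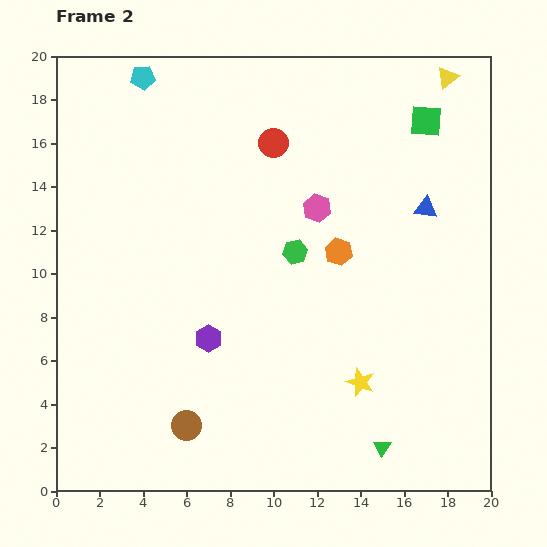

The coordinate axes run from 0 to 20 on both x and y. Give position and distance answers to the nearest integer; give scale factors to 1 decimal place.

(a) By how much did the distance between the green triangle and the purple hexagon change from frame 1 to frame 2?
+2

Distance in frame 1: 7. Distance in frame 2: 9.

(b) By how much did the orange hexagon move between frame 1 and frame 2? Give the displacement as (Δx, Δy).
(1, 0)

The orange hexagon was at (12, 11) in frame 1 and (13, 11) in frame 2.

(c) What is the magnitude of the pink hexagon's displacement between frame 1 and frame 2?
6

The pink hexagon moved from (18, 14) to (12, 13), a distance of √(6² + 1²) ≈ 6.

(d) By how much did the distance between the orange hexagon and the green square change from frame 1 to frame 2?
+1

Distance in frame 1: 6. Distance in frame 2: 7.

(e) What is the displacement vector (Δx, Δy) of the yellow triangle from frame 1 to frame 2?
(-1, 7)

The yellow triangle was at (19, 12) in frame 1 and (18, 19) in frame 2.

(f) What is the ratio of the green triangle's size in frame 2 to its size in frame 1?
0.8×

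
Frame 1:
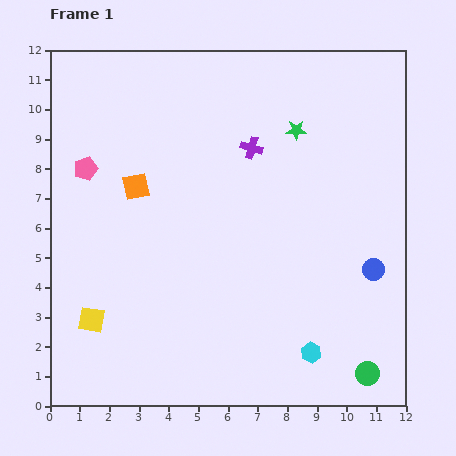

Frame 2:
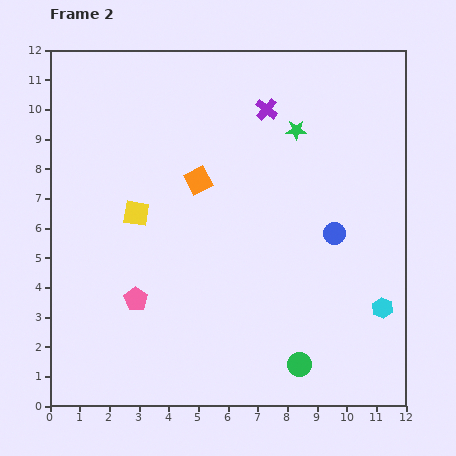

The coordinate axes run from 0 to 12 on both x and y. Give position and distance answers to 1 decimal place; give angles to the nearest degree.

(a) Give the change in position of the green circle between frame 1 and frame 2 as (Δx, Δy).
(-2.3, 0.3)

The green circle was at (10.7, 1.1) in frame 1 and (8.4, 1.4) in frame 2.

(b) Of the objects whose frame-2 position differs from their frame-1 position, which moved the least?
the purple cross

(moved 1.4)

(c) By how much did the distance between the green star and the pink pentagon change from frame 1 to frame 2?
+0.7

Distance in frame 1: 7.2. Distance in frame 2: 7.9.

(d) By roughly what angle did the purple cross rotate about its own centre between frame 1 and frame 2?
23° clockwise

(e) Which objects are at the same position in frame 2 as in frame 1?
the green star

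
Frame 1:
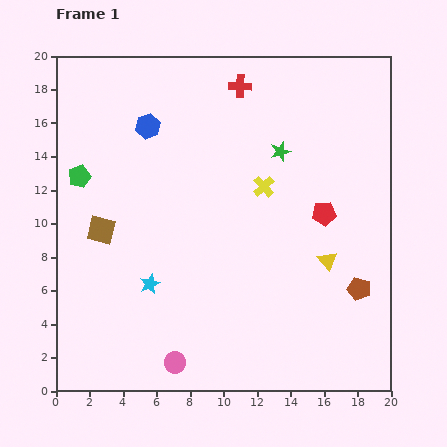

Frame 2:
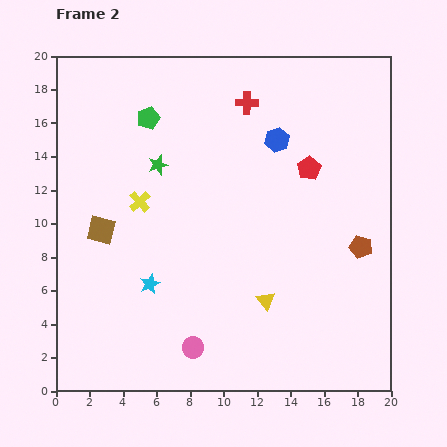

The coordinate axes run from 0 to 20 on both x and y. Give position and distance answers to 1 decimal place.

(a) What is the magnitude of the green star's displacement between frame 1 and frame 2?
7.3

The green star moved from (13.4, 14.3) to (6.1, 13.5), a distance of √(7.3² + 0.8²) ≈ 7.3.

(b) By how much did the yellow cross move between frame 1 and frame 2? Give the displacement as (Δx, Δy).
(-7.4, -0.9)

The yellow cross was at (12.4, 12.2) in frame 1 and (5.0, 11.3) in frame 2.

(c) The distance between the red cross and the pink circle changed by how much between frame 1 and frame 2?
-2.1

Distance in frame 1: 17.0. Distance in frame 2: 14.9.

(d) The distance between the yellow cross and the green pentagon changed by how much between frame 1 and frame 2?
-6.0

Distance in frame 1: 11.0. Distance in frame 2: 5.0.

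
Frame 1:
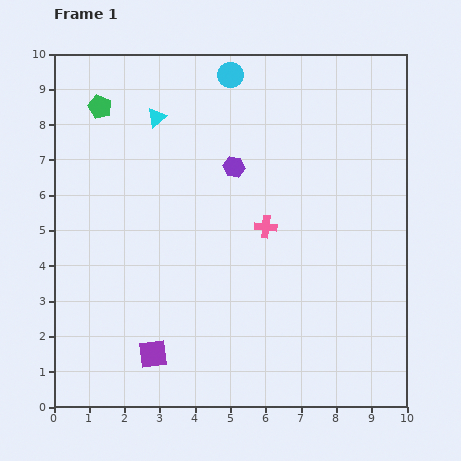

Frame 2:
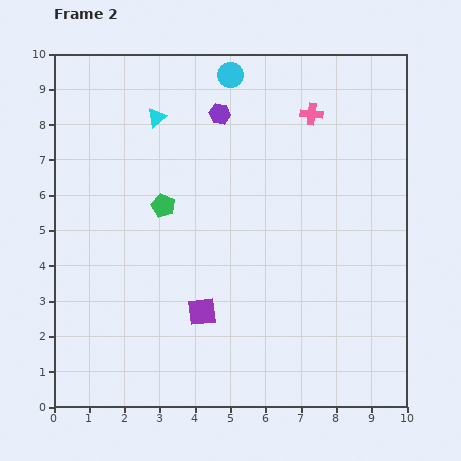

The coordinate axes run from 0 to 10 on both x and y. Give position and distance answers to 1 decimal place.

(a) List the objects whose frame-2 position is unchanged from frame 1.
the cyan circle, the cyan triangle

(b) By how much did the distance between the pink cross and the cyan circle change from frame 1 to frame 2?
-1.9

Distance in frame 1: 4.4. Distance in frame 2: 2.5.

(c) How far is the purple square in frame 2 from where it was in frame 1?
1.8

The purple square moved from (2.8, 1.5) to (4.2, 2.7), a distance of √(1.4² + 1.2²) ≈ 1.8.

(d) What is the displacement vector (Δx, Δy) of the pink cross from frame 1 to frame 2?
(1.3, 3.2)

The pink cross was at (6.0, 5.1) in frame 1 and (7.3, 8.3) in frame 2.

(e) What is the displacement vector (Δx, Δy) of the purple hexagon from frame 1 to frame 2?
(-0.4, 1.5)

The purple hexagon was at (5.1, 6.8) in frame 1 and (4.7, 8.3) in frame 2.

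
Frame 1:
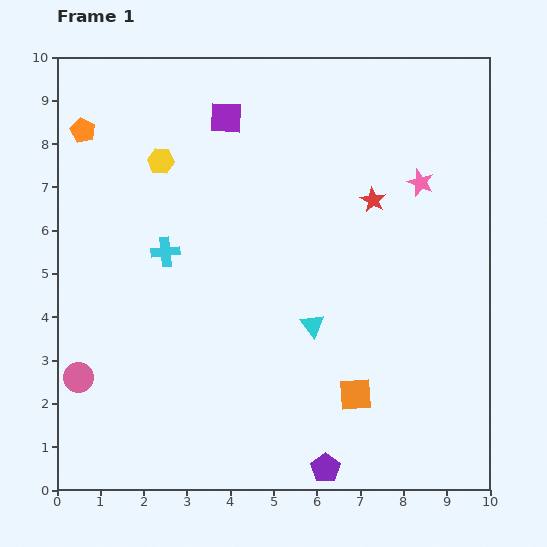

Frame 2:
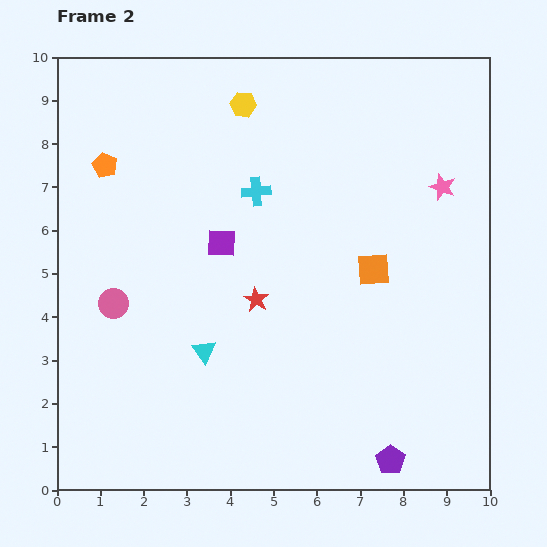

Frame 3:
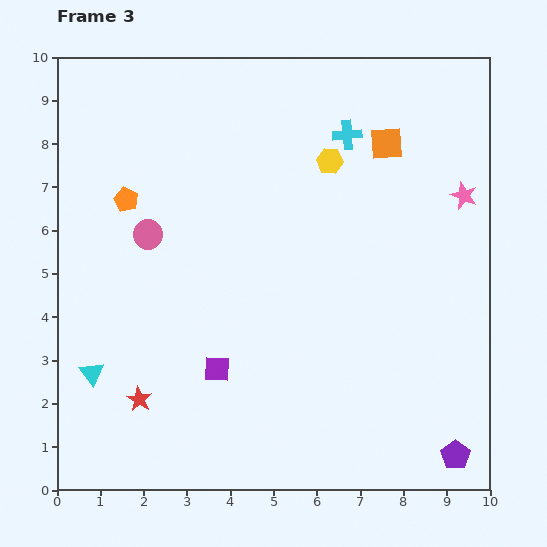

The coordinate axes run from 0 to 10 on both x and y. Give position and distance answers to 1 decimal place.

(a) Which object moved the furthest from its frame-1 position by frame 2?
the red star

(moved 3.5; next 2.9)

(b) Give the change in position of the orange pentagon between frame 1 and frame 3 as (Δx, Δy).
(1.0, -1.6)

The orange pentagon was at (0.6, 8.3) in frame 1 and (1.6, 6.7) in frame 3.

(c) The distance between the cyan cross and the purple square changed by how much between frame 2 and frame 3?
+4.8

Distance in frame 2: 1.4. Distance in frame 3: 6.2.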